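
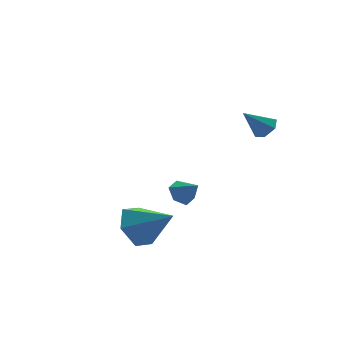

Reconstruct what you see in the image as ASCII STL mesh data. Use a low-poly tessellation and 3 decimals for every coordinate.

solid 
facet normal -0.510 0.676 -0.532
outer loop
vertex -2.131 -1.139 -3.919
vertex -3.034 -1.549 -3.574
vertex -2.569 -0.775 -3.037
endloop
endfacet
facet normal 0.902 0.272 0.336
outer loop
vertex -2.131 -1.139 -3.919
vertex -2.569 -0.775 -3.037
vertex -2.126 -2.751 -2.626
endloop
endfacet
facet normal -0.510 0.676 -0.532
outer loop
vertex -2.569 -0.775 -3.037
vertex -3.034 -1.549 -3.574
vertex -3.472 -1.185 -2.692
endloop
endfacet
facet normal 0.245 0.250 0.937
outer loop
vertex -2.569 -0.775 -3.037
vertex -3.472 -1.185 -2.692
vertex -2.126 -2.751 -2.626
endloop
endfacet
facet normal -0.510 0.676 -0.532
outer loop
vertex -3.472 -1.185 -2.692
vertex -3.034 -1.549 -3.574
vertex -3.937 -1.958 -3.229
endloop
endfacet
facet normal -0.425 -0.330 0.843
outer loop
vertex -3.472 -1.185 -2.692
vertex -3.937 -1.958 -3.229
vertex -2.126 -2.751 -2.626
endloop
endfacet
facet normal -0.510 0.676 -0.532
outer loop
vertex -3.937 -1.958 -3.229
vertex -3.034 -1.549 -3.574
vertex -3.499 -2.322 -4.111
endloop
endfacet
facet normal -0.438 -0.887 0.149
outer loop
vertex -3.937 -1.958 -3.229
vertex -3.499 -2.322 -4.111
vertex -2.126 -2.751 -2.626
endloop
endfacet
facet normal -0.510 0.676 -0.532
outer loop
vertex -3.499 -2.322 -4.111
vertex -3.034 -1.549 -3.574
vertex -2.596 -1.913 -4.456
endloop
endfacet
facet normal 0.219 -0.865 -0.452
outer loop
vertex -3.499 -2.322 -4.111
vertex -2.596 -1.913 -4.456
vertex -2.126 -2.751 -2.626
endloop
endfacet
facet normal -0.510 0.676 -0.532
outer loop
vertex -2.596 -1.913 -4.456
vertex -3.034 -1.549 -3.574
vertex -2.131 -1.139 -3.919
endloop
endfacet
facet normal 0.889 -0.285 -0.359
outer loop
vertex -2.596 -1.913 -4.456
vertex -2.131 -1.139 -3.919
vertex -2.126 -2.751 -2.626
endloop
endfacet
facet normal 0.687 -0.165 -0.708
outer loop
vertex 2.458 -1.847 1.082
vertex 2.13 -2.288 0.867
vertex 2.054 -1.739 0.665
endloop
endfacet
facet normal -0.021 0.963 0.269
outer loop
vertex 2.458 -1.847 1.082
vertex 2.054 -1.739 0.665
vertex 1.23 -2.072 1.793
endloop
endfacet
facet normal 0.688 -0.165 -0.707
outer loop
vertex 2.054 -1.739 0.665
vertex 2.13 -2.288 0.867
vertex 1.727 -2.18 0.45
endloop
endfacet
facet normal -0.687 0.659 -0.307
outer loop
vertex 2.054 -1.739 0.665
vertex 1.727 -2.18 0.45
vertex 1.23 -2.072 1.793
endloop
endfacet
facet normal 0.687 -0.166 -0.707
outer loop
vertex 1.727 -2.18 0.45
vertex 2.13 -2.288 0.867
vertex 1.802 -2.729 0.652
endloop
endfacet
facet normal -0.916 -0.243 -0.319
outer loop
vertex 1.727 -2.18 0.45
vertex 1.802 -2.729 0.652
vertex 1.23 -2.072 1.793
endloop
endfacet
facet normal 0.686 -0.165 -0.708
outer loop
vertex 1.802 -2.729 0.652
vertex 2.13 -2.288 0.867
vertex 2.206 -2.838 1.069
endloop
endfacet
facet normal -0.480 -0.843 0.245
outer loop
vertex 1.802 -2.729 0.652
vertex 2.206 -2.838 1.069
vertex 1.23 -2.072 1.793
endloop
endfacet
facet normal 0.688 -0.165 -0.707
outer loop
vertex 2.206 -2.838 1.069
vertex 2.13 -2.288 0.867
vertex 2.533 -2.396 1.284
endloop
endfacet
facet normal 0.187 -0.538 0.822
outer loop
vertex 2.206 -2.838 1.069
vertex 2.533 -2.396 1.284
vertex 1.23 -2.072 1.793
endloop
endfacet
facet normal 0.687 -0.166 -0.707
outer loop
vertex 2.533 -2.396 1.284
vertex 2.13 -2.288 0.867
vertex 2.458 -1.847 1.082
endloop
endfacet
facet normal 0.416 0.364 0.834
outer loop
vertex 2.533 -2.396 1.284
vertex 2.458 -1.847 1.082
vertex 1.23 -2.072 1.793
endloop
endfacet
facet normal -0.323 0.695 -0.643
outer loop
vertex 1.215 2.129 -4.126
vertex 0.655 1.775 -4.227
vertex 0.677 2.235 -3.741
endloop
endfacet
facet normal 0.594 0.290 0.750
outer loop
vertex 1.215 2.129 -4.126
vertex 0.677 2.235 -3.741
vertex 1.005 1.025 -3.533
endloop
endfacet
facet normal -0.322 0.695 -0.643
outer loop
vertex 0.677 2.235 -3.741
vertex 0.655 1.775 -4.227
vertex 0.117 1.881 -3.843
endloop
endfacet
facet normal -0.240 0.101 0.966
outer loop
vertex 0.677 2.235 -3.741
vertex 0.117 1.881 -3.843
vertex 1.005 1.025 -3.533
endloop
endfacet
facet normal -0.323 0.694 -0.644
outer loop
vertex 0.117 1.881 -3.843
vertex 0.655 1.775 -4.227
vertex 0.096 1.42 -4.329
endloop
endfacet
facet normal -0.680 -0.517 0.520
outer loop
vertex 0.117 1.881 -3.843
vertex 0.096 1.42 -4.329
vertex 1.005 1.025 -3.533
endloop
endfacet
facet normal -0.323 0.694 -0.643
outer loop
vertex 0.096 1.42 -4.329
vertex 0.655 1.775 -4.227
vertex 0.634 1.314 -4.714
endloop
endfacet
facet normal -0.288 -0.947 -0.141
outer loop
vertex 0.096 1.42 -4.329
vertex 0.634 1.314 -4.714
vertex 1.005 1.025 -3.533
endloop
endfacet
facet normal -0.323 0.694 -0.643
outer loop
vertex 0.634 1.314 -4.714
vertex 0.655 1.775 -4.227
vertex 1.194 1.669 -4.612
endloop
endfacet
facet normal 0.546 -0.758 -0.357
outer loop
vertex 0.634 1.314 -4.714
vertex 1.194 1.669 -4.612
vertex 1.005 1.025 -3.533
endloop
endfacet
facet normal -0.323 0.694 -0.643
outer loop
vertex 1.194 1.669 -4.612
vertex 0.655 1.775 -4.227
vertex 1.215 2.129 -4.126
endloop
endfacet
facet normal 0.986 -0.140 0.089
outer loop
vertex 1.194 1.669 -4.612
vertex 1.215 2.129 -4.126
vertex 1.005 1.025 -3.533
endloop
endfacet

endsolid


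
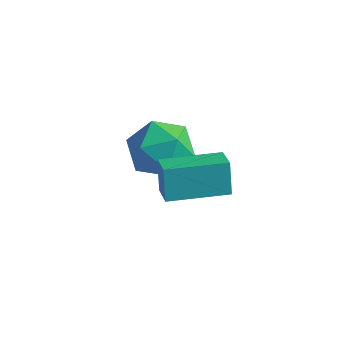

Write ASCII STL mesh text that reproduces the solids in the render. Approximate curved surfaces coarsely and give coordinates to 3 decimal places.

solid 
facet normal -0.606 -0.796 0.021
outer loop
vertex -0.621 0.181 0.764
vertex -1.351 0.728 0.436
vertex -0.304 -0.091 -0.393
endloop
endfacet
facet normal 0.753 -0.564 0.339
outer loop
vertex 0.931 1.532 -0.436
vertex -0.621 0.181 0.764
vertex -0.304 -0.091 -0.393
endloop
endfacet
facet normal -0.606 -0.795 0.021
outer loop
vertex -0.304 -0.091 -0.393
vertex -1.351 0.728 0.436
vertex -1.035 0.457 -0.721
endloop
endfacet
facet normal 0.257 -0.220 -0.941
outer loop
vertex -1.035 0.457 -0.721
vertex 0.931 1.532 -0.436
vertex -0.304 -0.091 -0.393
endloop
endfacet
facet normal -0.257 0.221 0.941
outer loop
vertex -0.621 0.181 0.764
vertex -0.116 2.351 0.393
vertex -1.351 0.728 0.436
endloop
endfacet
facet normal 0.753 -0.565 0.338
outer loop
vertex 0.615 1.803 0.721
vertex -0.621 0.181 0.764
vertex 0.931 1.532 -0.436
endloop
endfacet
facet normal -0.257 0.221 0.941
outer loop
vertex 0.615 1.803 0.721
vertex -0.116 2.351 0.393
vertex -0.621 0.181 0.764
endloop
endfacet
facet normal -0.753 0.564 -0.338
outer loop
vertex -1.351 0.728 0.436
vertex -0.116 2.351 0.393
vertex -1.035 0.457 -0.721
endloop
endfacet
facet normal 0.257 -0.221 -0.941
outer loop
vertex 0.201 2.079 -0.764
vertex 0.931 1.532 -0.436
vertex -1.035 0.457 -0.721
endloop
endfacet
facet normal -0.753 0.565 -0.339
outer loop
vertex -1.035 0.457 -0.721
vertex -0.116 2.351 0.393
vertex 0.201 2.079 -0.764
endloop
endfacet
facet normal 0.606 0.796 -0.021
outer loop
vertex 0.201 2.079 -0.764
vertex 0.615 1.803 0.721
vertex 0.931 1.532 -0.436
endloop
endfacet
facet normal 0.606 0.795 -0.021
outer loop
vertex -0.116 2.351 0.393
vertex 0.615 1.803 0.721
vertex 0.201 2.079 -0.764
endloop
endfacet
facet normal 0.146 0.407 0.901
outer loop
vertex -3.094 4.072 -1.339
vertex -3.762 3.177 -0.826
vertex -2.547 3.037 -0.96
endloop
endfacet
facet normal 0.698 0.541 0.470
outer loop
vertex -3.094 4.072 -1.339
vertex -2.547 3.037 -0.96
vertex -2.222 3.548 -2.031
endloop
endfacet
facet normal 0.451 0.887 -0.103
outer loop
vertex -3.094 4.072 -1.339
vertex -2.222 3.548 -2.031
vertex -3.236 4.002 -2.559
endloop
endfacet
facet normal -0.253 0.967 -0.026
outer loop
vertex -3.094 4.072 -1.339
vertex -3.236 4.002 -2.559
vertex -4.188 3.773 -1.815
endloop
endfacet
facet normal -0.442 0.671 0.595
outer loop
vertex -3.094 4.072 -1.339
vertex -4.188 3.773 -1.815
vertex -3.762 3.177 -0.826
endloop
endfacet
facet normal 0.964 -0.085 0.252
outer loop
vertex -2.222 3.548 -2.031
vertex -2.547 3.037 -0.96
vertex -2.352 2.327 -1.945
endloop
endfacet
facet normal 0.070 -0.301 0.951
outer loop
vertex -2.547 3.037 -0.96
vertex -3.762 3.177 -0.826
vertex -3.304 2.098 -1.201
endloop
endfacet
facet normal -0.881 0.126 0.455
outer loop
vertex -3.762 3.177 -0.826
vertex -4.188 3.773 -1.815
vertex -4.318 2.552 -1.729
endloop
endfacet
facet normal -0.575 0.605 -0.550
outer loop
vertex -4.188 3.773 -1.815
vertex -3.236 4.002 -2.559
vertex -3.993 3.063 -2.8
endloop
endfacet
facet normal 0.564 0.474 -0.676
outer loop
vertex -3.236 4.002 -2.559
vertex -2.222 3.548 -2.031
vertex -2.778 2.923 -2.934
endloop
endfacet
facet normal 0.253 -0.967 0.026
outer loop
vertex -3.446 2.028 -2.421
vertex -2.352 2.327 -1.945
vertex -3.304 2.098 -1.201
endloop
endfacet
facet normal -0.451 -0.887 0.103
outer loop
vertex -3.446 2.028 -2.421
vertex -3.304 2.098 -1.201
vertex -4.318 2.552 -1.729
endloop
endfacet
facet normal -0.698 -0.541 -0.470
outer loop
vertex -3.446 2.028 -2.421
vertex -4.318 2.552 -1.729
vertex -3.993 3.063 -2.8
endloop
endfacet
facet normal -0.146 -0.407 -0.901
outer loop
vertex -3.446 2.028 -2.421
vertex -3.993 3.063 -2.8
vertex -2.778 2.923 -2.934
endloop
endfacet
facet normal 0.442 -0.671 -0.595
outer loop
vertex -3.446 2.028 -2.421
vertex -2.778 2.923 -2.934
vertex -2.352 2.327 -1.945
endloop
endfacet
facet normal 0.575 -0.605 0.550
outer loop
vertex -3.304 2.098 -1.201
vertex -2.352 2.327 -1.945
vertex -2.547 3.037 -0.96
endloop
endfacet
facet normal -0.564 -0.474 0.676
outer loop
vertex -4.318 2.552 -1.729
vertex -3.304 2.098 -1.201
vertex -3.762 3.177 -0.826
endloop
endfacet
facet normal -0.964 0.085 -0.252
outer loop
vertex -3.993 3.063 -2.8
vertex -4.318 2.552 -1.729
vertex -4.188 3.773 -1.815
endloop
endfacet
facet normal -0.070 0.301 -0.951
outer loop
vertex -2.778 2.923 -2.934
vertex -3.993 3.063 -2.8
vertex -3.236 4.002 -2.559
endloop
endfacet
facet normal 0.881 -0.126 -0.455
outer loop
vertex -2.352 2.327 -1.945
vertex -2.778 2.923 -2.934
vertex -2.222 3.548 -2.031
endloop
endfacet

endsolid


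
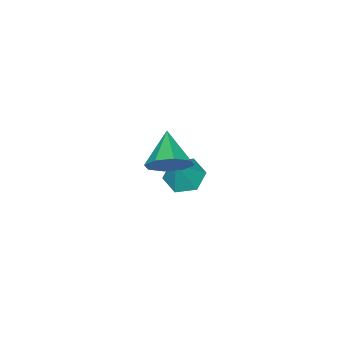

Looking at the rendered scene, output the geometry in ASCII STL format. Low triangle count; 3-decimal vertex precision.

solid 
facet normal 0.572 0.635 -0.520
outer loop
vertex 0.437 3.452 -0.376
vertex -0.068 3.836 -0.463
vertex 0.391 3.785 -0.02
endloop
endfacet
facet normal 0.443 -0.625 0.642
outer loop
vertex 0.437 3.452 -0.376
vertex 0.391 3.785 -0.02
vertex -0.692 3.144 0.103
endloop
endfacet
facet normal 0.572 0.634 -0.520
outer loop
vertex 0.391 3.785 -0.02
vertex -0.068 3.836 -0.463
vertex 0.076 4.148 0.076
endloop
endfacet
facet normal 0.175 -0.107 0.979
outer loop
vertex 0.391 3.785 -0.02
vertex 0.076 4.148 0.076
vertex -0.692 3.144 0.103
endloop
endfacet
facet normal 0.573 0.634 -0.520
outer loop
vertex 0.076 4.148 0.076
vertex -0.068 3.836 -0.463
vertex -0.323 4.328 -0.144
endloop
endfacet
facet normal -0.355 0.296 0.887
outer loop
vertex 0.076 4.148 0.076
vertex -0.323 4.328 -0.144
vertex -0.692 3.144 0.103
endloop
endfacet
facet normal 0.572 0.634 -0.521
outer loop
vertex -0.323 4.328 -0.144
vertex -0.068 3.836 -0.463
vertex -0.573 4.219 -0.551
endloop
endfacet
facet normal -0.837 0.349 0.421
outer loop
vertex -0.323 4.328 -0.144
vertex -0.573 4.219 -0.551
vertex -0.692 3.144 0.103
endloop
endfacet
facet normal 0.572 0.635 -0.520
outer loop
vertex -0.573 4.219 -0.551
vertex -0.068 3.836 -0.463
vertex -0.527 3.886 -0.907
endloop
endfacet
facet normal -0.989 0.020 -0.147
outer loop
vertex -0.573 4.219 -0.551
vertex -0.527 3.886 -0.907
vertex -0.692 3.144 0.103
endloop
endfacet
facet normal 0.572 0.634 -0.520
outer loop
vertex -0.527 3.886 -0.907
vertex -0.068 3.836 -0.463
vertex -0.212 3.523 -1.003
endloop
endfacet
facet normal -0.720 -0.497 -0.483
outer loop
vertex -0.527 3.886 -0.907
vertex -0.212 3.523 -1.003
vertex -0.692 3.144 0.103
endloop
endfacet
facet normal 0.573 0.634 -0.520
outer loop
vertex -0.212 3.523 -1.003
vertex -0.068 3.836 -0.463
vertex 0.187 3.343 -0.783
endloop
endfacet
facet normal -0.190 -0.900 -0.391
outer loop
vertex -0.212 3.523 -1.003
vertex 0.187 3.343 -0.783
vertex -0.692 3.144 0.103
endloop
endfacet
facet normal 0.572 0.634 -0.521
outer loop
vertex 0.187 3.343 -0.783
vertex -0.068 3.836 -0.463
vertex 0.437 3.452 -0.376
endloop
endfacet
facet normal 0.292 -0.953 0.076
outer loop
vertex 0.187 3.343 -0.783
vertex 0.437 3.452 -0.376
vertex -0.692 3.144 0.103
endloop
endfacet
facet normal -0.495 -0.177 -0.851
outer loop
vertex -2.386 1.307 -4.109
vertex -2.789 1.756 -3.968
vertex -2.278 1.889 -4.293
endloop
endfacet
facet normal 0.980 -0.194 -0.039
outer loop
vertex -2.386 1.307 -4.109
vertex -2.278 1.889 -4.293
vertex -2.211 1.964 -2.972
endloop
endfacet
facet normal -0.495 -0.177 -0.851
outer loop
vertex -2.278 1.889 -4.293
vertex -2.789 1.756 -3.968
vertex -2.681 2.339 -4.152
endloop
endfacet
facet normal 0.731 0.678 -0.076
outer loop
vertex -2.278 1.889 -4.293
vertex -2.681 2.339 -4.152
vertex -2.211 1.964 -2.972
endloop
endfacet
facet normal -0.495 -0.177 -0.851
outer loop
vertex -2.681 2.339 -4.152
vertex -2.789 1.756 -3.968
vertex -3.192 2.206 -3.827
endloop
endfacet
facet normal -0.044 0.947 0.318
outer loop
vertex -2.681 2.339 -4.152
vertex -3.192 2.206 -3.827
vertex -2.211 1.964 -2.972
endloop
endfacet
facet normal -0.495 -0.176 -0.851
outer loop
vertex -3.192 2.206 -3.827
vertex -2.789 1.756 -3.968
vertex -3.301 1.624 -3.643
endloop
endfacet
facet normal -0.568 0.343 0.748
outer loop
vertex -3.192 2.206 -3.827
vertex -3.301 1.624 -3.643
vertex -2.211 1.964 -2.972
endloop
endfacet
facet normal -0.495 -0.176 -0.851
outer loop
vertex -3.301 1.624 -3.643
vertex -2.789 1.756 -3.968
vertex -2.898 1.174 -3.784
endloop
endfacet
facet normal -0.318 -0.531 0.786
outer loop
vertex -3.301 1.624 -3.643
vertex -2.898 1.174 -3.784
vertex -2.211 1.964 -2.972
endloop
endfacet
facet normal -0.494 -0.176 -0.851
outer loop
vertex -2.898 1.174 -3.784
vertex -2.789 1.756 -3.968
vertex -2.386 1.307 -4.109
endloop
endfacet
facet normal 0.456 -0.799 0.392
outer loop
vertex -2.898 1.174 -3.784
vertex -2.386 1.307 -4.109
vertex -2.211 1.964 -2.972
endloop
endfacet

endsolid


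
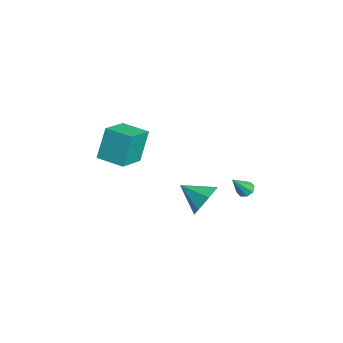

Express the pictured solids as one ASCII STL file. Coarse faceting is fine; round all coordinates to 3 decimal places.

solid 
facet normal -0.716 0.602 -0.352
outer loop
vertex -5.275 -0.943 3.722
vertex -4.212 0.262 3.62
vertex -4.815 -1.51 1.818
endloop
endfacet
facet normal -0.660 -0.748 0.063
outer loop
vertex -3.468 -2.642 2.48
vertex -5.275 -0.943 3.722
vertex -4.815 -1.51 1.818
endloop
endfacet
facet normal -0.717 0.602 -0.352
outer loop
vertex -4.815 -1.51 1.818
vertex -4.212 0.262 3.62
vertex -3.752 -0.305 1.715
endloop
endfacet
facet normal 0.225 -0.278 -0.934
outer loop
vertex -3.752 -0.305 1.715
vertex -3.468 -2.642 2.48
vertex -4.815 -1.51 1.818
endloop
endfacet
facet normal -0.225 0.278 0.934
outer loop
vertex -5.275 -0.943 3.722
vertex -2.865 -0.87 4.282
vertex -4.212 0.262 3.62
endloop
endfacet
facet normal -0.660 -0.748 0.063
outer loop
vertex -3.928 -2.075 4.385
vertex -5.275 -0.943 3.722
vertex -3.468 -2.642 2.48
endloop
endfacet
facet normal -0.225 0.279 0.934
outer loop
vertex -3.928 -2.075 4.385
vertex -2.865 -0.87 4.282
vertex -5.275 -0.943 3.722
endloop
endfacet
facet normal 0.660 0.748 -0.063
outer loop
vertex -4.212 0.262 3.62
vertex -2.865 -0.87 4.282
vertex -3.752 -0.305 1.715
endloop
endfacet
facet normal 0.226 -0.278 -0.934
outer loop
vertex -2.405 -1.437 2.378
vertex -3.468 -2.642 2.48
vertex -3.752 -0.305 1.715
endloop
endfacet
facet normal 0.660 0.748 -0.063
outer loop
vertex -3.752 -0.305 1.715
vertex -2.865 -0.87 4.282
vertex -2.405 -1.437 2.378
endloop
endfacet
facet normal 0.716 -0.602 0.352
outer loop
vertex -2.405 -1.437 2.378
vertex -3.928 -2.075 4.385
vertex -3.468 -2.642 2.48
endloop
endfacet
facet normal 0.717 -0.602 0.352
outer loop
vertex -2.865 -0.87 4.282
vertex -3.928 -2.075 4.385
vertex -2.405 -1.437 2.378
endloop
endfacet
facet normal 0.503 0.735 -0.455
outer loop
vertex 3.163 1.917 3.61
vertex 2.43 1.954 2.859
vertex 2.469 2.487 3.763
endloop
endfacet
facet normal 0.093 -0.151 0.984
outer loop
vertex 3.163 1.917 3.61
vertex 2.469 2.487 3.763
vertex 1.63 0.786 3.581
endloop
endfacet
facet normal 0.503 0.735 -0.455
outer loop
vertex 2.469 2.487 3.763
vertex 2.43 1.954 2.859
vertex 1.745 2.656 3.235
endloop
endfacet
facet normal -0.551 0.184 0.814
outer loop
vertex 2.469 2.487 3.763
vertex 1.745 2.656 3.235
vertex 1.63 0.786 3.581
endloop
endfacet
facet normal 0.504 0.735 -0.454
outer loop
vertex 1.745 2.656 3.235
vertex 2.43 1.954 2.859
vertex 1.538 2.297 2.424
endloop
endfacet
facet normal -0.974 0.098 0.205
outer loop
vertex 1.745 2.656 3.235
vertex 1.538 2.297 2.424
vertex 1.63 0.786 3.581
endloop
endfacet
facet normal 0.504 0.735 -0.454
outer loop
vertex 1.538 2.297 2.424
vertex 2.43 1.954 2.859
vertex 2.002 1.68 1.94
endloop
endfacet
facet normal -0.857 -0.345 -0.382
outer loop
vertex 1.538 2.297 2.424
vertex 2.002 1.68 1.94
vertex 1.63 0.786 3.581
endloop
endfacet
facet normal 0.503 0.736 -0.454
outer loop
vertex 2.002 1.68 1.94
vertex 2.43 1.954 2.859
vertex 2.789 1.27 2.148
endloop
endfacet
facet normal -0.289 -0.812 -0.508
outer loop
vertex 2.002 1.68 1.94
vertex 2.789 1.27 2.148
vertex 1.63 0.786 3.581
endloop
endfacet
facet normal 0.503 0.736 -0.453
outer loop
vertex 2.789 1.27 2.148
vertex 2.43 1.954 2.859
vertex 3.305 1.375 2.891
endloop
endfacet
facet normal 0.303 -0.950 -0.076
outer loop
vertex 2.789 1.27 2.148
vertex 3.305 1.375 2.891
vertex 1.63 0.786 3.581
endloop
endfacet
facet normal 0.503 0.735 -0.455
outer loop
vertex 3.305 1.375 2.891
vertex 2.43 1.954 2.859
vertex 3.163 1.917 3.61
endloop
endfacet
facet normal 0.473 -0.656 0.588
outer loop
vertex 3.305 1.375 2.891
vertex 3.163 1.917 3.61
vertex 1.63 0.786 3.581
endloop
endfacet
facet normal -0.283 0.543 -0.790
outer loop
vertex 0.861 4.061 1.661
vertex 0.6 4.382 1.975
vertex 1.085 4.364 1.789
endloop
endfacet
facet normal 0.826 -0.504 -0.253
outer loop
vertex 0.861 4.061 1.661
vertex 1.085 4.364 1.789
vertex 1.02 3.578 3.145
endloop
endfacet
facet normal -0.283 0.543 -0.791
outer loop
vertex 1.085 4.364 1.789
vertex 0.6 4.382 1.975
vertex 1.025 4.678 2.026
endloop
endfacet
facet normal 0.988 0.106 0.109
outer loop
vertex 1.085 4.364 1.789
vertex 1.025 4.678 2.026
vertex 1.02 3.578 3.145
endloop
endfacet
facet normal -0.284 0.544 -0.789
outer loop
vertex 1.025 4.678 2.026
vertex 0.6 4.382 1.975
vertex 0.716 4.818 2.234
endloop
endfacet
facet normal 0.622 0.557 0.550
outer loop
vertex 1.025 4.678 2.026
vertex 0.716 4.818 2.234
vertex 1.02 3.578 3.145
endloop
endfacet
facet normal -0.283 0.544 -0.790
outer loop
vertex 0.716 4.818 2.234
vertex 0.6 4.382 1.975
vertex 0.339 4.703 2.29
endloop
endfacet
facet normal -0.057 0.582 0.811
outer loop
vertex 0.716 4.818 2.234
vertex 0.339 4.703 2.29
vertex 1.02 3.578 3.145
endloop
endfacet
facet normal -0.284 0.544 -0.790
outer loop
vertex 0.339 4.703 2.29
vertex 0.6 4.382 1.975
vertex 0.115 4.4 2.162
endloop
endfacet
facet normal -0.651 0.169 0.740
outer loop
vertex 0.339 4.703 2.29
vertex 0.115 4.4 2.162
vertex 1.02 3.578 3.145
endloop
endfacet
facet normal -0.285 0.542 -0.791
outer loop
vertex 0.115 4.4 2.162
vertex 0.6 4.382 1.975
vertex 0.175 4.086 1.925
endloop
endfacet
facet normal -0.813 -0.442 0.379
outer loop
vertex 0.115 4.4 2.162
vertex 0.175 4.086 1.925
vertex 1.02 3.578 3.145
endloop
endfacet
facet normal -0.285 0.543 -0.790
outer loop
vertex 0.175 4.086 1.925
vertex 0.6 4.382 1.975
vertex 0.484 3.946 1.717
endloop
endfacet
facet normal -0.446 -0.893 -0.062
outer loop
vertex 0.175 4.086 1.925
vertex 0.484 3.946 1.717
vertex 1.02 3.578 3.145
endloop
endfacet
facet normal -0.283 0.543 -0.791
outer loop
vertex 0.484 3.946 1.717
vertex 0.6 4.382 1.975
vertex 0.861 4.061 1.661
endloop
endfacet
facet normal 0.232 -0.917 -0.323
outer loop
vertex 0.484 3.946 1.717
vertex 0.861 4.061 1.661
vertex 1.02 3.578 3.145
endloop
endfacet

endsolid


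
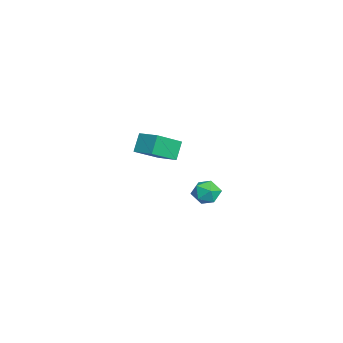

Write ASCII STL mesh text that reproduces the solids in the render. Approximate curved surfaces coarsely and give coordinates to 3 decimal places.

solid 
facet normal -0.691 -0.690 -0.215
outer loop
vertex -3.977 -4.636 3.479
vertex -5.118 -3.147 2.368
vertex -3.254 -4.983 2.271
endloop
endfacet
facet normal 0.523 -0.683 0.509
outer loop
vertex -2.162 -3.893 2.612
vertex -3.977 -4.636 3.479
vertex -3.254 -4.983 2.271
endloop
endfacet
facet normal -0.691 -0.690 -0.215
outer loop
vertex -3.254 -4.983 2.271
vertex -5.118 -3.147 2.368
vertex -4.395 -3.495 1.16
endloop
endfacet
facet normal 0.499 -0.239 -0.833
outer loop
vertex -4.395 -3.495 1.16
vertex -2.162 -3.893 2.612
vertex -3.254 -4.983 2.271
endloop
endfacet
facet normal -0.499 0.239 0.833
outer loop
vertex -3.977 -4.636 3.479
vertex -4.026 -2.057 2.709
vertex -5.118 -3.147 2.368
endloop
endfacet
facet normal 0.523 -0.683 0.510
outer loop
vertex -2.885 -3.545 3.82
vertex -3.977 -4.636 3.479
vertex -2.162 -3.893 2.612
endloop
endfacet
facet normal -0.499 0.239 0.833
outer loop
vertex -2.885 -3.545 3.82
vertex -4.026 -2.057 2.709
vertex -3.977 -4.636 3.479
endloop
endfacet
facet normal -0.523 0.683 -0.510
outer loop
vertex -5.118 -3.147 2.368
vertex -4.026 -2.057 2.709
vertex -4.395 -3.495 1.16
endloop
endfacet
facet normal 0.499 -0.239 -0.833
outer loop
vertex -3.303 -2.404 1.501
vertex -2.162 -3.893 2.612
vertex -4.395 -3.495 1.16
endloop
endfacet
facet normal -0.523 0.683 -0.509
outer loop
vertex -4.395 -3.495 1.16
vertex -4.026 -2.057 2.709
vertex -3.303 -2.404 1.501
endloop
endfacet
facet normal 0.691 0.690 0.215
outer loop
vertex -3.303 -2.404 1.501
vertex -2.885 -3.545 3.82
vertex -2.162 -3.893 2.612
endloop
endfacet
facet normal 0.691 0.690 0.215
outer loop
vertex -4.026 -2.057 2.709
vertex -2.885 -3.545 3.82
vertex -3.303 -2.404 1.501
endloop
endfacet
facet normal 0.319 0.646 0.693
outer loop
vertex 4.076 0.029 2.733
vertex 3.825 -0.578 3.415
vertex 4.696 -0.614 3.047
endloop
endfacet
facet normal 0.695 0.714 0.089
outer loop
vertex 4.076 0.029 2.733
vertex 4.696 -0.614 3.047
vertex 4.629 -0.433 2.12
endloop
endfacet
facet normal 0.238 0.867 -0.439
outer loop
vertex 4.076 0.029 2.733
vertex 4.629 -0.433 2.12
vertex 3.717 -0.286 1.916
endloop
endfacet
facet normal -0.419 0.894 -0.161
outer loop
vertex 4.076 0.029 2.733
vertex 3.717 -0.286 1.916
vertex 3.22 -0.375 2.717
endloop
endfacet
facet normal -0.368 0.758 0.539
outer loop
vertex 4.076 0.029 2.733
vertex 3.22 -0.375 2.717
vertex 3.825 -0.578 3.415
endloop
endfacet
facet normal 0.995 0.083 -0.056
outer loop
vertex 4.629 -0.433 2.12
vertex 4.696 -0.614 3.047
vertex 4.72 -1.325 2.423
endloop
endfacet
facet normal 0.388 -0.026 0.921
outer loop
vertex 4.696 -0.614 3.047
vertex 3.825 -0.578 3.415
vertex 4.223 -1.414 3.224
endloop
endfacet
facet normal -0.724 0.155 0.672
outer loop
vertex 3.825 -0.578 3.415
vertex 3.22 -0.375 2.717
vertex 3.311 -1.267 3.02
endloop
endfacet
facet normal -0.806 0.375 -0.458
outer loop
vertex 3.22 -0.375 2.717
vertex 3.717 -0.286 1.916
vertex 3.244 -1.086 2.093
endloop
endfacet
facet normal 0.256 0.330 -0.909
outer loop
vertex 3.717 -0.286 1.916
vertex 4.629 -0.433 2.12
vertex 4.115 -1.122 1.725
endloop
endfacet
facet normal 0.419 -0.894 0.161
outer loop
vertex 3.864 -1.729 2.407
vertex 4.72 -1.325 2.423
vertex 4.223 -1.414 3.224
endloop
endfacet
facet normal -0.238 -0.867 0.439
outer loop
vertex 3.864 -1.729 2.407
vertex 4.223 -1.414 3.224
vertex 3.311 -1.267 3.02
endloop
endfacet
facet normal -0.695 -0.714 -0.089
outer loop
vertex 3.864 -1.729 2.407
vertex 3.311 -1.267 3.02
vertex 3.244 -1.086 2.093
endloop
endfacet
facet normal -0.319 -0.646 -0.693
outer loop
vertex 3.864 -1.729 2.407
vertex 3.244 -1.086 2.093
vertex 4.115 -1.122 1.725
endloop
endfacet
facet normal 0.368 -0.758 -0.539
outer loop
vertex 3.864 -1.729 2.407
vertex 4.115 -1.122 1.725
vertex 4.72 -1.325 2.423
endloop
endfacet
facet normal 0.806 -0.375 0.458
outer loop
vertex 4.223 -1.414 3.224
vertex 4.72 -1.325 2.423
vertex 4.696 -0.614 3.047
endloop
endfacet
facet normal -0.256 -0.330 0.909
outer loop
vertex 3.311 -1.267 3.02
vertex 4.223 -1.414 3.224
vertex 3.825 -0.578 3.415
endloop
endfacet
facet normal -0.995 -0.083 0.056
outer loop
vertex 3.244 -1.086 2.093
vertex 3.311 -1.267 3.02
vertex 3.22 -0.375 2.717
endloop
endfacet
facet normal -0.388 0.026 -0.921
outer loop
vertex 4.115 -1.122 1.725
vertex 3.244 -1.086 2.093
vertex 3.717 -0.286 1.916
endloop
endfacet
facet normal 0.724 -0.155 -0.672
outer loop
vertex 4.72 -1.325 2.423
vertex 4.115 -1.122 1.725
vertex 4.629 -0.433 2.12
endloop
endfacet

endsolid


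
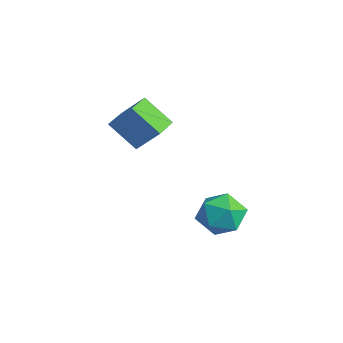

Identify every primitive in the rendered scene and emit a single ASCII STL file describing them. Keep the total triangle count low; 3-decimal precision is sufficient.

solid 
facet normal -0.952 0.290 -0.095
outer loop
vertex -1.526 1.013 -1.133
vertex -1.687 0.818 -0.112
vertex -1.366 1.77 -0.421
endloop
endfacet
facet normal -0.534 0.637 -0.557
outer loop
vertex -1.526 1.013 -1.133
vertex -1.366 1.77 -0.421
vertex -0.689 1.643 -1.215
endloop
endfacet
facet normal -0.208 0.151 -0.966
outer loop
vertex -1.526 1.013 -1.133
vertex -0.689 1.643 -1.215
vertex -0.591 0.612 -1.397
endloop
endfacet
facet normal -0.426 -0.496 -0.757
outer loop
vertex -1.526 1.013 -1.133
vertex -0.591 0.612 -1.397
vertex -1.208 0.102 -0.715
endloop
endfacet
facet normal -0.886 -0.409 -0.218
outer loop
vertex -1.526 1.013 -1.133
vertex -1.208 0.102 -0.715
vertex -1.687 0.818 -0.112
endloop
endfacet
facet normal -0.033 0.982 -0.185
outer loop
vertex -0.689 1.643 -1.215
vertex -1.366 1.77 -0.421
vertex -0.332 1.838 -0.245
endloop
endfacet
facet normal -0.711 0.422 0.563
outer loop
vertex -1.366 1.77 -0.421
vertex -1.687 0.818 -0.112
vertex -0.949 1.328 0.437
endloop
endfacet
facet normal -0.603 -0.710 0.364
outer loop
vertex -1.687 0.818 -0.112
vertex -1.208 0.102 -0.715
vertex -0.851 0.297 0.255
endloop
endfacet
facet normal 0.142 -0.850 -0.507
outer loop
vertex -1.208 0.102 -0.715
vertex -0.591 0.612 -1.397
vertex -0.174 0.17 -0.539
endloop
endfacet
facet normal 0.494 0.196 -0.847
outer loop
vertex -0.591 0.612 -1.397
vertex -0.689 1.643 -1.215
vertex 0.147 1.122 -0.848
endloop
endfacet
facet normal 0.426 0.496 0.757
outer loop
vertex -0.014 0.927 0.173
vertex -0.332 1.838 -0.245
vertex -0.949 1.328 0.437
endloop
endfacet
facet normal 0.208 -0.151 0.966
outer loop
vertex -0.014 0.927 0.173
vertex -0.949 1.328 0.437
vertex -0.851 0.297 0.255
endloop
endfacet
facet normal 0.534 -0.637 0.557
outer loop
vertex -0.014 0.927 0.173
vertex -0.851 0.297 0.255
vertex -0.174 0.17 -0.539
endloop
endfacet
facet normal 0.952 -0.290 0.095
outer loop
vertex -0.014 0.927 0.173
vertex -0.174 0.17 -0.539
vertex 0.147 1.122 -0.848
endloop
endfacet
facet normal 0.886 0.409 0.218
outer loop
vertex -0.014 0.927 0.173
vertex 0.147 1.122 -0.848
vertex -0.332 1.838 -0.245
endloop
endfacet
facet normal -0.142 0.850 0.507
outer loop
vertex -0.949 1.328 0.437
vertex -0.332 1.838 -0.245
vertex -1.366 1.77 -0.421
endloop
endfacet
facet normal -0.494 -0.196 0.847
outer loop
vertex -0.851 0.297 0.255
vertex -0.949 1.328 0.437
vertex -1.687 0.818 -0.112
endloop
endfacet
facet normal 0.033 -0.982 0.185
outer loop
vertex -0.174 0.17 -0.539
vertex -0.851 0.297 0.255
vertex -1.208 0.102 -0.715
endloop
endfacet
facet normal 0.711 -0.422 -0.563
outer loop
vertex 0.147 1.122 -0.848
vertex -0.174 0.17 -0.539
vertex -0.591 0.612 -1.397
endloop
endfacet
facet normal 0.603 0.710 -0.364
outer loop
vertex -0.332 1.838 -0.245
vertex 0.147 1.122 -0.848
vertex -0.689 1.643 -1.215
endloop
endfacet
facet normal -0.660 0.749 -0.060
outer loop
vertex -4.305 -1.365 3.701
vertex -3.656 -0.714 4.69
vertex -3.416 -0.665 2.657
endloop
endfacet
facet normal -0.481 -0.482 -0.733
outer loop
vertex -2.604 -1.586 2.73
vertex -4.305 -1.365 3.701
vertex -3.416 -0.665 2.657
endloop
endfacet
facet normal -0.660 0.749 -0.060
outer loop
vertex -3.416 -0.665 2.657
vertex -3.656 -0.714 4.69
vertex -2.767 -0.014 3.645
endloop
endfacet
facet normal 0.577 0.455 -0.679
outer loop
vertex -2.767 -0.014 3.645
vertex -2.604 -1.586 2.73
vertex -3.416 -0.665 2.657
endloop
endfacet
facet normal -0.577 -0.455 0.678
outer loop
vertex -4.305 -1.365 3.701
vertex -2.844 -1.635 4.763
vertex -3.656 -0.714 4.69
endloop
endfacet
facet normal -0.481 -0.483 -0.732
outer loop
vertex -3.493 -2.286 3.775
vertex -4.305 -1.365 3.701
vertex -2.604 -1.586 2.73
endloop
endfacet
facet normal -0.577 -0.454 0.679
outer loop
vertex -3.493 -2.286 3.775
vertex -2.844 -1.635 4.763
vertex -4.305 -1.365 3.701
endloop
endfacet
facet normal 0.481 0.482 0.732
outer loop
vertex -3.656 -0.714 4.69
vertex -2.844 -1.635 4.763
vertex -2.767 -0.014 3.645
endloop
endfacet
facet normal 0.577 0.455 -0.678
outer loop
vertex -1.955 -0.935 3.719
vertex -2.604 -1.586 2.73
vertex -2.767 -0.014 3.645
endloop
endfacet
facet normal 0.480 0.482 0.732
outer loop
vertex -2.767 -0.014 3.645
vertex -2.844 -1.635 4.763
vertex -1.955 -0.935 3.719
endloop
endfacet
facet normal 0.660 -0.749 0.060
outer loop
vertex -1.955 -0.935 3.719
vertex -3.493 -2.286 3.775
vertex -2.604 -1.586 2.73
endloop
endfacet
facet normal 0.660 -0.749 0.060
outer loop
vertex -2.844 -1.635 4.763
vertex -3.493 -2.286 3.775
vertex -1.955 -0.935 3.719
endloop
endfacet

endsolid


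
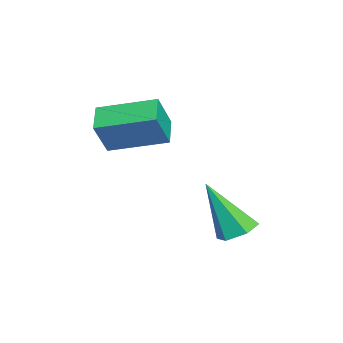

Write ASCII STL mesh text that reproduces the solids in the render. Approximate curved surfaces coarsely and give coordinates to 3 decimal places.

solid 
facet normal -0.896 -0.011 0.444
outer loop
vertex 0.326 -3.133 -0.6
vertex 0.553 -1.139 -0.094
vertex -0.285 -2.754 -1.824
endloop
endfacet
facet normal -0.109 -0.964 -0.244
outer loop
vertex 0.727 -2.741 -2.326
vertex 0.326 -3.133 -0.6
vertex -0.285 -2.754 -1.824
endloop
endfacet
facet normal -0.896 -0.011 0.444
outer loop
vertex -0.285 -2.754 -1.824
vertex 0.553 -1.139 -0.094
vertex -0.059 -0.759 -1.319
endloop
endfacet
facet normal -0.431 0.267 -0.862
outer loop
vertex -0.059 -0.759 -1.319
vertex 0.727 -2.741 -2.326
vertex -0.285 -2.754 -1.824
endloop
endfacet
facet normal 0.431 -0.268 0.862
outer loop
vertex 0.326 -3.133 -0.6
vertex 1.565 -1.126 -0.596
vertex 0.553 -1.139 -0.094
endloop
endfacet
facet normal -0.109 -0.964 -0.244
outer loop
vertex 1.339 -3.121 -1.101
vertex 0.326 -3.133 -0.6
vertex 0.727 -2.741 -2.326
endloop
endfacet
facet normal 0.430 -0.267 0.863
outer loop
vertex 1.339 -3.121 -1.101
vertex 1.565 -1.126 -0.596
vertex 0.326 -3.133 -0.6
endloop
endfacet
facet normal 0.109 0.964 0.244
outer loop
vertex 0.553 -1.139 -0.094
vertex 1.565 -1.126 -0.596
vertex -0.059 -0.759 -1.319
endloop
endfacet
facet normal -0.430 0.268 -0.862
outer loop
vertex 0.954 -0.747 -1.82
vertex 0.727 -2.741 -2.326
vertex -0.059 -0.759 -1.319
endloop
endfacet
facet normal 0.109 0.964 0.244
outer loop
vertex -0.059 -0.759 -1.319
vertex 1.565 -1.126 -0.596
vertex 0.954 -0.747 -1.82
endloop
endfacet
facet normal 0.896 0.011 -0.444
outer loop
vertex 0.954 -0.747 -1.82
vertex 1.339 -3.121 -1.101
vertex 0.727 -2.741 -2.326
endloop
endfacet
facet normal 0.896 0.011 -0.444
outer loop
vertex 1.565 -1.126 -0.596
vertex 1.339 -3.121 -1.101
vertex 0.954 -0.747 -1.82
endloop
endfacet
facet normal 0.102 0.463 -0.880
outer loop
vertex 3.517 1.096 -4.901
vertex 2.893 1.456 -4.784
vertex 3.526 1.742 -4.56
endloop
endfacet
facet normal 0.927 -0.185 0.326
outer loop
vertex 3.517 1.096 -4.901
vertex 3.526 1.742 -4.56
vertex 2.667 0.444 -2.856
endloop
endfacet
facet normal 0.103 0.462 -0.881
outer loop
vertex 3.526 1.742 -4.56
vertex 2.893 1.456 -4.784
vertex 2.902 2.102 -4.444
endloop
endfacet
facet normal 0.459 0.580 0.673
outer loop
vertex 3.526 1.742 -4.56
vertex 2.902 2.102 -4.444
vertex 2.667 0.444 -2.856
endloop
endfacet
facet normal 0.104 0.462 -0.881
outer loop
vertex 2.902 2.102 -4.444
vertex 2.893 1.456 -4.784
vertex 2.269 1.817 -4.668
endloop
endfacet
facet normal -0.496 0.636 0.591
outer loop
vertex 2.902 2.102 -4.444
vertex 2.269 1.817 -4.668
vertex 2.667 0.444 -2.856
endloop
endfacet
facet normal 0.104 0.462 -0.881
outer loop
vertex 2.269 1.817 -4.668
vertex 2.893 1.456 -4.784
vertex 2.259 1.171 -5.008
endloop
endfacet
facet normal -0.984 -0.070 0.163
outer loop
vertex 2.269 1.817 -4.668
vertex 2.259 1.171 -5.008
vertex 2.667 0.444 -2.856
endloop
endfacet
facet normal 0.102 0.464 -0.880
outer loop
vertex 2.259 1.171 -5.008
vertex 2.893 1.456 -4.784
vertex 2.883 0.811 -5.125
endloop
endfacet
facet normal -0.517 -0.836 -0.184
outer loop
vertex 2.259 1.171 -5.008
vertex 2.883 0.811 -5.125
vertex 2.667 0.444 -2.856
endloop
endfacet
facet normal 0.102 0.464 -0.880
outer loop
vertex 2.883 0.811 -5.125
vertex 2.893 1.456 -4.784
vertex 3.517 1.096 -4.901
endloop
endfacet
facet normal 0.438 -0.893 -0.103
outer loop
vertex 2.883 0.811 -5.125
vertex 3.517 1.096 -4.901
vertex 2.667 0.444 -2.856
endloop
endfacet

endsolid


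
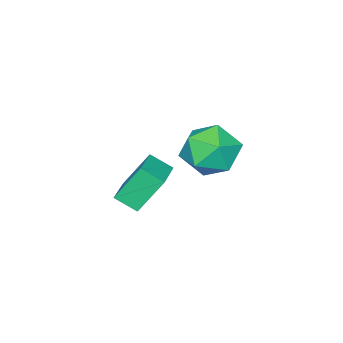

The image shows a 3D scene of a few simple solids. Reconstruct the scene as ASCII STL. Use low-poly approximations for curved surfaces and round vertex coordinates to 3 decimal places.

solid 
facet normal -0.420 0.367 0.830
outer loop
vertex -2.617 -1.163 1.075
vertex -1.188 -0.388 1.455
vertex -2.931 -0.325 0.546
endloop
endfacet
facet normal -0.856 -0.464 -0.227
outer loop
vertex -2.192 -0.972 -0.915
vertex -2.617 -1.163 1.075
vertex -2.931 -0.325 0.546
endloop
endfacet
facet normal -0.419 0.368 0.830
outer loop
vertex -2.931 -0.325 0.546
vertex -1.188 -0.388 1.455
vertex -1.501 0.45 0.925
endloop
endfacet
facet normal -0.302 0.806 -0.509
outer loop
vertex -1.501 0.45 0.925
vertex -2.192 -0.972 -0.915
vertex -2.931 -0.325 0.546
endloop
endfacet
facet normal 0.302 -0.806 0.509
outer loop
vertex -2.617 -1.163 1.075
vertex -0.449 -1.035 -0.006
vertex -1.188 -0.388 1.455
endloop
endfacet
facet normal -0.856 -0.464 -0.227
outer loop
vertex -1.879 -1.81 -0.385
vertex -2.617 -1.163 1.075
vertex -2.192 -0.972 -0.915
endloop
endfacet
facet normal 0.302 -0.806 0.510
outer loop
vertex -1.879 -1.81 -0.385
vertex -0.449 -1.035 -0.006
vertex -2.617 -1.163 1.075
endloop
endfacet
facet normal 0.856 0.464 0.228
outer loop
vertex -1.188 -0.388 1.455
vertex -0.449 -1.035 -0.006
vertex -1.501 0.45 0.925
endloop
endfacet
facet normal -0.302 0.806 -0.510
outer loop
vertex -0.763 -0.197 -0.535
vertex -2.192 -0.972 -0.915
vertex -1.501 0.45 0.925
endloop
endfacet
facet normal 0.856 0.464 0.227
outer loop
vertex -1.501 0.45 0.925
vertex -0.449 -1.035 -0.006
vertex -0.763 -0.197 -0.535
endloop
endfacet
facet normal 0.420 -0.368 -0.830
outer loop
vertex -0.763 -0.197 -0.535
vertex -1.879 -1.81 -0.385
vertex -2.192 -0.972 -0.915
endloop
endfacet
facet normal 0.419 -0.367 -0.830
outer loop
vertex -0.449 -1.035 -0.006
vertex -1.879 -1.81 -0.385
vertex -0.763 -0.197 -0.535
endloop
endfacet
facet normal -0.798 0.245 0.551
outer loop
vertex -1.712 3.686 4.181
vertex -2.176 2.61 3.987
vertex -1.472 2.793 4.926
endloop
endfacet
facet normal -0.216 0.591 0.778
outer loop
vertex -1.712 3.686 4.181
vertex -1.472 2.793 4.926
vertex -0.609 3.541 4.598
endloop
endfacet
facet normal 0.040 0.972 0.232
outer loop
vertex -1.712 3.686 4.181
vertex -0.609 3.541 4.598
vertex -0.78 3.821 3.456
endloop
endfacet
facet normal -0.383 0.862 -0.332
outer loop
vertex -1.712 3.686 4.181
vertex -0.78 3.821 3.456
vertex -1.748 3.245 3.078
endloop
endfacet
facet normal -0.901 0.413 -0.136
outer loop
vertex -1.712 3.686 4.181
vertex -1.748 3.245 3.078
vertex -2.176 2.61 3.987
endloop
endfacet
facet normal 0.274 0.103 0.956
outer loop
vertex -0.609 3.541 4.598
vertex -1.472 2.793 4.926
vertex -0.392 2.375 4.662
endloop
endfacet
facet normal -0.667 -0.456 0.589
outer loop
vertex -1.472 2.793 4.926
vertex -2.176 2.61 3.987
vertex -1.36 1.799 4.284
endloop
endfacet
facet normal -0.834 -0.184 -0.521
outer loop
vertex -2.176 2.61 3.987
vertex -1.748 3.245 3.078
vertex -1.531 2.079 3.142
endloop
endfacet
facet normal 0.005 0.543 -0.840
outer loop
vertex -1.748 3.245 3.078
vertex -0.78 3.821 3.456
vertex -0.668 2.827 2.814
endloop
endfacet
facet normal 0.689 0.721 0.073
outer loop
vertex -0.78 3.821 3.456
vertex -0.609 3.541 4.598
vertex 0.036 3.01 3.753
endloop
endfacet
facet normal 0.383 -0.862 0.332
outer loop
vertex -0.428 1.934 3.559
vertex -0.392 2.375 4.662
vertex -1.36 1.799 4.284
endloop
endfacet
facet normal -0.040 -0.972 -0.232
outer loop
vertex -0.428 1.934 3.559
vertex -1.36 1.799 4.284
vertex -1.531 2.079 3.142
endloop
endfacet
facet normal 0.216 -0.591 -0.778
outer loop
vertex -0.428 1.934 3.559
vertex -1.531 2.079 3.142
vertex -0.668 2.827 2.814
endloop
endfacet
facet normal 0.798 -0.245 -0.551
outer loop
vertex -0.428 1.934 3.559
vertex -0.668 2.827 2.814
vertex 0.036 3.01 3.753
endloop
endfacet
facet normal 0.901 -0.413 0.136
outer loop
vertex -0.428 1.934 3.559
vertex 0.036 3.01 3.753
vertex -0.392 2.375 4.662
endloop
endfacet
facet normal -0.005 -0.543 0.840
outer loop
vertex -1.36 1.799 4.284
vertex -0.392 2.375 4.662
vertex -1.472 2.793 4.926
endloop
endfacet
facet normal -0.689 -0.721 -0.073
outer loop
vertex -1.531 2.079 3.142
vertex -1.36 1.799 4.284
vertex -2.176 2.61 3.987
endloop
endfacet
facet normal -0.274 -0.103 -0.956
outer loop
vertex -0.668 2.827 2.814
vertex -1.531 2.079 3.142
vertex -1.748 3.245 3.078
endloop
endfacet
facet normal 0.667 0.456 -0.589
outer loop
vertex 0.036 3.01 3.753
vertex -0.668 2.827 2.814
vertex -0.78 3.821 3.456
endloop
endfacet
facet normal 0.834 0.184 0.521
outer loop
vertex -0.392 2.375 4.662
vertex 0.036 3.01 3.753
vertex -0.609 3.541 4.598
endloop
endfacet

endsolid


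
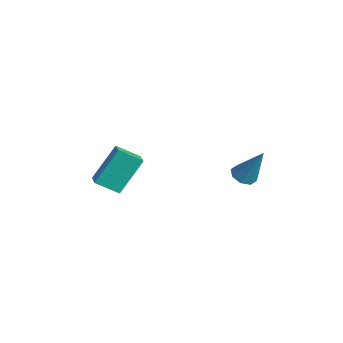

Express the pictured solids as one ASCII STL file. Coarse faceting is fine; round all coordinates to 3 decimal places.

solid 
facet normal -0.386 -0.258 -0.886
outer loop
vertex 3.299 2.85 -0.275
vertex 2.905 2.412 0.024
vertex 2.855 3.05 -0.14
endloop
endfacet
facet normal 0.382 0.918 -0.104
outer loop
vertex 3.299 2.85 -0.275
vertex 2.855 3.05 -0.14
vertex 3.675 2.928 1.796
endloop
endfacet
facet normal -0.385 -0.258 -0.886
outer loop
vertex 2.855 3.05 -0.14
vertex 2.905 2.412 0.024
vertex 2.44 2.876 0.091
endloop
endfacet
facet normal -0.292 0.939 0.183
outer loop
vertex 2.855 3.05 -0.14
vertex 2.44 2.876 0.091
vertex 3.675 2.928 1.796
endloop
endfacet
facet normal -0.385 -0.258 -0.886
outer loop
vertex 2.44 2.876 0.091
vertex 2.905 2.412 0.024
vertex 2.298 2.431 0.282
endloop
endfacet
facet normal -0.729 0.453 0.514
outer loop
vertex 2.44 2.876 0.091
vertex 2.298 2.431 0.282
vertex 3.675 2.928 1.796
endloop
endfacet
facet normal -0.385 -0.257 -0.886
outer loop
vertex 2.298 2.431 0.282
vertex 2.905 2.412 0.024
vertex 2.511 1.975 0.322
endloop
endfacet
facet normal -0.673 -0.253 0.695
outer loop
vertex 2.298 2.431 0.282
vertex 2.511 1.975 0.322
vertex 3.675 2.928 1.796
endloop
endfacet
facet normal -0.385 -0.257 -0.886
outer loop
vertex 2.511 1.975 0.322
vertex 2.905 2.412 0.024
vertex 2.955 1.775 0.187
endloop
endfacet
facet normal -0.157 -0.768 0.621
outer loop
vertex 2.511 1.975 0.322
vertex 2.955 1.775 0.187
vertex 3.675 2.928 1.796
endloop
endfacet
facet normal -0.384 -0.257 -0.887
outer loop
vertex 2.955 1.775 0.187
vertex 2.905 2.412 0.024
vertex 3.37 1.948 -0.043
endloop
endfacet
facet normal 0.515 -0.789 0.335
outer loop
vertex 2.955 1.775 0.187
vertex 3.37 1.948 -0.043
vertex 3.675 2.928 1.796
endloop
endfacet
facet normal -0.386 -0.259 -0.886
outer loop
vertex 3.37 1.948 -0.043
vertex 2.905 2.412 0.024
vertex 3.512 2.394 -0.235
endloop
endfacet
facet normal 0.953 -0.302 0.003
outer loop
vertex 3.37 1.948 -0.043
vertex 3.512 2.394 -0.235
vertex 3.675 2.928 1.796
endloop
endfacet
facet normal -0.386 -0.258 -0.886
outer loop
vertex 3.512 2.394 -0.235
vertex 2.905 2.412 0.024
vertex 3.299 2.85 -0.275
endloop
endfacet
facet normal 0.897 0.404 -0.178
outer loop
vertex 3.512 2.394 -0.235
vertex 3.299 2.85 -0.275
vertex 3.675 2.928 1.796
endloop
endfacet
facet normal -0.894 0.320 -0.313
outer loop
vertex 0.721 -4.033 0.822
vertex 0.609 -2.785 2.419
vertex 1.289 -3.11 0.141
endloop
endfacet
facet normal 0.056 -0.615 -0.787
outer loop
vertex 2.031 -3.375 0.401
vertex 0.721 -4.033 0.822
vertex 1.289 -3.11 0.141
endloop
endfacet
facet normal -0.895 0.319 -0.313
outer loop
vertex 1.289 -3.11 0.141
vertex 0.609 -2.785 2.419
vertex 1.176 -1.862 1.738
endloop
endfacet
facet normal 0.444 0.721 -0.532
outer loop
vertex 1.176 -1.862 1.738
vertex 2.031 -3.375 0.401
vertex 1.289 -3.11 0.141
endloop
endfacet
facet normal -0.444 -0.721 0.532
outer loop
vertex 0.721 -4.033 0.822
vertex 1.351 -3.05 2.679
vertex 0.609 -2.785 2.419
endloop
endfacet
facet normal 0.056 -0.615 -0.787
outer loop
vertex 1.464 -4.298 1.082
vertex 0.721 -4.033 0.822
vertex 2.031 -3.375 0.401
endloop
endfacet
facet normal -0.443 -0.721 0.532
outer loop
vertex 1.464 -4.298 1.082
vertex 1.351 -3.05 2.679
vertex 0.721 -4.033 0.822
endloop
endfacet
facet normal -0.056 0.615 0.787
outer loop
vertex 0.609 -2.785 2.419
vertex 1.351 -3.05 2.679
vertex 1.176 -1.862 1.738
endloop
endfacet
facet normal 0.443 0.721 -0.532
outer loop
vertex 1.919 -2.127 1.998
vertex 2.031 -3.375 0.401
vertex 1.176 -1.862 1.738
endloop
endfacet
facet normal -0.056 0.615 0.787
outer loop
vertex 1.176 -1.862 1.738
vertex 1.351 -3.05 2.679
vertex 1.919 -2.127 1.998
endloop
endfacet
facet normal 0.895 -0.319 0.312
outer loop
vertex 1.919 -2.127 1.998
vertex 1.464 -4.298 1.082
vertex 2.031 -3.375 0.401
endloop
endfacet
facet normal 0.894 -0.319 0.313
outer loop
vertex 1.351 -3.05 2.679
vertex 1.464 -4.298 1.082
vertex 1.919 -2.127 1.998
endloop
endfacet

endsolid


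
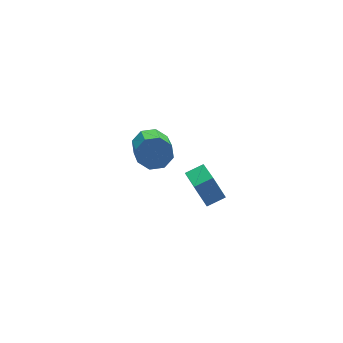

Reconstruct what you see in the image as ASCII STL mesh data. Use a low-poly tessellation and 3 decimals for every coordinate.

solid 
facet normal -0.280 0.418 0.864
outer loop
vertex 3.649 -3.453 3.472
vertex 4.004 -1.813 2.793
vertex 2.757 -3.392 3.153
endloop
endfacet
facet normal -0.196 -0.906 0.375
outer loop
vertex 3.116 -3.927 2.047
vertex 3.649 -3.453 3.472
vertex 2.757 -3.392 3.153
endloop
endfacet
facet normal -0.280 0.418 0.864
outer loop
vertex 2.757 -3.392 3.153
vertex 4.004 -1.813 2.793
vertex 3.112 -1.752 2.474
endloop
endfacet
facet normal -0.940 0.064 -0.336
outer loop
vertex 3.112 -1.752 2.474
vertex 3.116 -3.927 2.047
vertex 2.757 -3.392 3.153
endloop
endfacet
facet normal 0.940 -0.064 0.336
outer loop
vertex 3.649 -3.453 3.472
vertex 4.363 -2.348 1.687
vertex 4.004 -1.813 2.793
endloop
endfacet
facet normal -0.196 -0.906 0.375
outer loop
vertex 4.008 -3.988 2.366
vertex 3.649 -3.453 3.472
vertex 3.116 -3.927 2.047
endloop
endfacet
facet normal 0.940 -0.064 0.336
outer loop
vertex 4.008 -3.988 2.366
vertex 4.363 -2.348 1.687
vertex 3.649 -3.453 3.472
endloop
endfacet
facet normal 0.196 0.906 -0.375
outer loop
vertex 4.004 -1.813 2.793
vertex 4.363 -2.348 1.687
vertex 3.112 -1.752 2.474
endloop
endfacet
facet normal -0.940 0.064 -0.336
outer loop
vertex 3.471 -2.287 1.368
vertex 3.116 -3.927 2.047
vertex 3.112 -1.752 2.474
endloop
endfacet
facet normal 0.196 0.906 -0.375
outer loop
vertex 3.112 -1.752 2.474
vertex 4.363 -2.348 1.687
vertex 3.471 -2.287 1.368
endloop
endfacet
facet normal 0.280 -0.418 -0.864
outer loop
vertex 3.471 -2.287 1.368
vertex 4.008 -3.988 2.366
vertex 3.116 -3.927 2.047
endloop
endfacet
facet normal 0.280 -0.418 -0.864
outer loop
vertex 4.363 -2.348 1.687
vertex 4.008 -3.988 2.366
vertex 3.471 -2.287 1.368
endloop
endfacet
facet normal 0.274 0.816 -0.508
outer loop
vertex 4.144 3.479 0.603
vertex 3.717 3.156 -0.146
vertex 3.471 3.683 0.568
endloop
endfacet
facet normal 0.107 0.499 0.860
outer loop
vertex 4.144 3.479 0.603
vertex 3.471 3.683 0.568
vertex 3.61 1.886 1.594
endloop
endfacet
facet normal 0.107 0.499 0.860
outer loop
vertex 3.61 1.886 1.594
vertex 3.471 3.683 0.568
vertex 2.937 2.09 1.559
endloop
endfacet
facet normal -0.274 -0.817 0.508
outer loop
vertex 3.61 1.886 1.594
vertex 2.937 2.09 1.559
vertex 3.183 1.564 0.846
endloop
endfacet
facet normal 0.273 0.817 -0.508
outer loop
vertex 3.471 3.683 0.568
vertex 3.717 3.156 -0.146
vertex 2.942 3.578 0.115
endloop
endfacet
facet normal -0.601 0.558 0.573
outer loop
vertex 3.471 3.683 0.568
vertex 2.942 3.578 0.115
vertex 2.937 2.09 1.559
endloop
endfacet
facet normal -0.600 0.558 0.573
outer loop
vertex 2.937 2.09 1.559
vertex 2.942 3.578 0.115
vertex 2.408 1.986 1.106
endloop
endfacet
facet normal -0.274 -0.817 0.508
outer loop
vertex 2.937 2.09 1.559
vertex 2.408 1.986 1.106
vertex 3.183 1.564 0.846
endloop
endfacet
facet normal 0.274 0.817 -0.508
outer loop
vertex 2.942 3.578 0.115
vertex 3.717 3.156 -0.146
vertex 2.867 3.226 -0.491
endloop
endfacet
facet normal -0.956 0.290 -0.050
outer loop
vertex 2.942 3.578 0.115
vertex 2.867 3.226 -0.491
vertex 2.408 1.986 1.106
endloop
endfacet
facet normal -0.956 0.290 -0.050
outer loop
vertex 2.408 1.986 1.106
vertex 2.867 3.226 -0.491
vertex 2.333 1.634 0.5
endloop
endfacet
facet normal -0.274 -0.816 0.508
outer loop
vertex 2.408 1.986 1.106
vertex 2.333 1.634 0.5
vertex 3.183 1.564 0.846
endloop
endfacet
facet normal 0.273 0.817 -0.508
outer loop
vertex 2.867 3.226 -0.491
vertex 3.717 3.156 -0.146
vertex 3.29 2.834 -0.894
endloop
endfacet
facet normal -0.751 -0.149 -0.643
outer loop
vertex 2.867 3.226 -0.491
vertex 3.29 2.834 -0.894
vertex 2.333 1.634 0.5
endloop
endfacet
facet normal -0.751 -0.149 -0.643
outer loop
vertex 2.333 1.634 0.5
vertex 3.29 2.834 -0.894
vertex 2.756 1.241 0.097
endloop
endfacet
facet normal -0.274 -0.816 0.508
outer loop
vertex 2.333 1.634 0.5
vertex 2.756 1.241 0.097
vertex 3.183 1.564 0.846
endloop
endfacet
facet normal 0.274 0.817 -0.508
outer loop
vertex 3.29 2.834 -0.894
vertex 3.717 3.156 -0.146
vertex 3.963 2.63 -0.859
endloop
endfacet
facet normal -0.107 -0.499 -0.860
outer loop
vertex 3.29 2.834 -0.894
vertex 3.963 2.63 -0.859
vertex 2.756 1.241 0.097
endloop
endfacet
facet normal -0.107 -0.499 -0.860
outer loop
vertex 2.756 1.241 0.097
vertex 3.963 2.63 -0.859
vertex 3.429 1.037 0.132
endloop
endfacet
facet normal -0.274 -0.816 0.508
outer loop
vertex 2.756 1.241 0.097
vertex 3.429 1.037 0.132
vertex 3.183 1.564 0.846
endloop
endfacet
facet normal 0.274 0.817 -0.508
outer loop
vertex 3.963 2.63 -0.859
vertex 3.717 3.156 -0.146
vertex 4.492 2.734 -0.406
endloop
endfacet
facet normal 0.600 -0.558 -0.573
outer loop
vertex 3.963 2.63 -0.859
vertex 4.492 2.734 -0.406
vertex 3.429 1.037 0.132
endloop
endfacet
facet normal 0.601 -0.558 -0.572
outer loop
vertex 3.429 1.037 0.132
vertex 4.492 2.734 -0.406
vertex 3.958 1.142 0.585
endloop
endfacet
facet normal -0.273 -0.817 0.508
outer loop
vertex 3.429 1.037 0.132
vertex 3.958 1.142 0.585
vertex 3.183 1.564 0.846
endloop
endfacet
facet normal 0.274 0.816 -0.508
outer loop
vertex 4.492 2.734 -0.406
vertex 3.717 3.156 -0.146
vertex 4.567 3.086 0.2
endloop
endfacet
facet normal 0.956 -0.290 0.050
outer loop
vertex 4.492 2.734 -0.406
vertex 4.567 3.086 0.2
vertex 3.958 1.142 0.585
endloop
endfacet
facet normal 0.956 -0.290 0.050
outer loop
vertex 3.958 1.142 0.585
vertex 4.567 3.086 0.2
vertex 4.033 1.494 1.191
endloop
endfacet
facet normal -0.274 -0.817 0.508
outer loop
vertex 3.958 1.142 0.585
vertex 4.033 1.494 1.191
vertex 3.183 1.564 0.846
endloop
endfacet
facet normal 0.274 0.816 -0.508
outer loop
vertex 4.567 3.086 0.2
vertex 3.717 3.156 -0.146
vertex 4.144 3.479 0.603
endloop
endfacet
facet normal 0.751 0.149 0.643
outer loop
vertex 4.567 3.086 0.2
vertex 4.144 3.479 0.603
vertex 4.033 1.494 1.191
endloop
endfacet
facet normal 0.751 0.149 0.644
outer loop
vertex 4.033 1.494 1.191
vertex 4.144 3.479 0.603
vertex 3.61 1.886 1.594
endloop
endfacet
facet normal -0.273 -0.817 0.508
outer loop
vertex 4.033 1.494 1.191
vertex 3.61 1.886 1.594
vertex 3.183 1.564 0.846
endloop
endfacet

endsolid


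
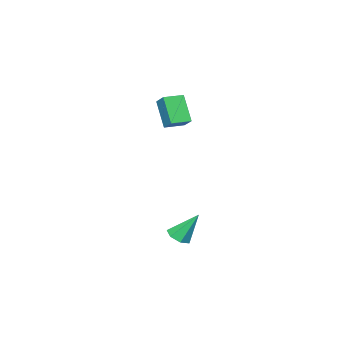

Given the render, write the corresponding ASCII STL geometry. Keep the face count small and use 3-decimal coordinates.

solid 
facet normal 0.282 -0.458 -0.843
outer loop
vertex 3.088 -0.182 -3.744
vertex 2.731 -0.588 -3.643
vertex 2.65 -0.122 -3.923
endloop
endfacet
facet normal 0.171 0.981 -0.089
outer loop
vertex 3.088 -0.182 -3.744
vertex 2.65 -0.122 -3.923
vertex 2.329 0.068 -2.437
endloop
endfacet
facet normal 0.282 -0.458 -0.843
outer loop
vertex 2.65 -0.122 -3.923
vertex 2.731 -0.588 -3.643
vertex 2.273 -0.413 -3.891
endloop
endfacet
facet normal -0.607 0.761 -0.228
outer loop
vertex 2.65 -0.122 -3.923
vertex 2.273 -0.413 -3.891
vertex 2.329 0.068 -2.437
endloop
endfacet
facet normal 0.281 -0.459 -0.843
outer loop
vertex 2.273 -0.413 -3.891
vertex 2.731 -0.588 -3.643
vertex 2.241 -0.835 -3.672
endloop
endfacet
facet normal -0.997 0.082 0.011
outer loop
vertex 2.273 -0.413 -3.891
vertex 2.241 -0.835 -3.672
vertex 2.329 0.068 -2.437
endloop
endfacet
facet normal 0.282 -0.460 -0.842
outer loop
vertex 2.241 -0.835 -3.672
vertex 2.731 -0.588 -3.643
vertex 2.578 -1.072 -3.43
endloop
endfacet
facet normal -0.707 -0.546 0.450
outer loop
vertex 2.241 -0.835 -3.672
vertex 2.578 -1.072 -3.43
vertex 2.329 0.068 -2.437
endloop
endfacet
facet normal 0.281 -0.460 -0.842
outer loop
vertex 2.578 -1.072 -3.43
vertex 2.731 -0.588 -3.643
vertex 3.03 -0.944 -3.349
endloop
endfacet
facet normal 0.048 -0.650 0.758
outer loop
vertex 2.578 -1.072 -3.43
vertex 3.03 -0.944 -3.349
vertex 2.329 0.068 -2.437
endloop
endfacet
facet normal 0.281 -0.460 -0.842
outer loop
vertex 3.03 -0.944 -3.349
vertex 2.731 -0.588 -3.643
vertex 3.258 -0.548 -3.489
endloop
endfacet
facet normal 0.695 -0.152 0.703
outer loop
vertex 3.03 -0.944 -3.349
vertex 3.258 -0.548 -3.489
vertex 2.329 0.068 -2.437
endloop
endfacet
facet normal 0.281 -0.457 -0.844
outer loop
vertex 3.258 -0.548 -3.489
vertex 2.731 -0.588 -3.643
vertex 3.088 -0.182 -3.744
endloop
endfacet
facet normal 0.750 0.575 0.326
outer loop
vertex 3.258 -0.548 -3.489
vertex 3.088 -0.182 -3.744
vertex 2.329 0.068 -2.437
endloop
endfacet
facet normal -0.918 0.397 -0.002
outer loop
vertex 0.107 -2.775 2.605
vertex 0.415 -2.069 1.447
vertex -0.163 -3.402 2.151
endloop
endfacet
facet normal -0.221 -0.508 0.833
outer loop
vertex 0.645 -3.751 2.153
vertex 0.107 -2.775 2.605
vertex -0.163 -3.402 2.151
endloop
endfacet
facet normal -0.918 0.397 -0.002
outer loop
vertex -0.163 -3.402 2.151
vertex 0.415 -2.069 1.447
vertex 0.145 -2.696 0.993
endloop
endfacet
facet normal -0.329 -0.765 -0.554
outer loop
vertex 0.145 -2.696 0.993
vertex 0.645 -3.751 2.153
vertex -0.163 -3.402 2.151
endloop
endfacet
facet normal 0.329 0.765 0.554
outer loop
vertex 0.107 -2.775 2.605
vertex 1.223 -2.418 1.449
vertex 0.415 -2.069 1.447
endloop
endfacet
facet normal -0.221 -0.508 0.833
outer loop
vertex 0.915 -3.124 2.607
vertex 0.107 -2.775 2.605
vertex 0.645 -3.751 2.153
endloop
endfacet
facet normal 0.329 0.765 0.554
outer loop
vertex 0.915 -3.124 2.607
vertex 1.223 -2.418 1.449
vertex 0.107 -2.775 2.605
endloop
endfacet
facet normal 0.221 0.508 -0.833
outer loop
vertex 0.415 -2.069 1.447
vertex 1.223 -2.418 1.449
vertex 0.145 -2.696 0.993
endloop
endfacet
facet normal -0.329 -0.765 -0.554
outer loop
vertex 0.953 -3.045 0.995
vertex 0.645 -3.751 2.153
vertex 0.145 -2.696 0.993
endloop
endfacet
facet normal 0.221 0.508 -0.833
outer loop
vertex 0.145 -2.696 0.993
vertex 1.223 -2.418 1.449
vertex 0.953 -3.045 0.995
endloop
endfacet
facet normal 0.918 -0.397 0.002
outer loop
vertex 0.953 -3.045 0.995
vertex 0.915 -3.124 2.607
vertex 0.645 -3.751 2.153
endloop
endfacet
facet normal 0.918 -0.397 0.002
outer loop
vertex 1.223 -2.418 1.449
vertex 0.915 -3.124 2.607
vertex 0.953 -3.045 0.995
endloop
endfacet

endsolid


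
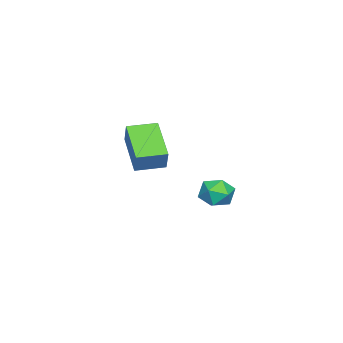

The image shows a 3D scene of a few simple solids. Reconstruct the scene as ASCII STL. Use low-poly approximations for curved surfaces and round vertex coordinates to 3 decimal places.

solid 
facet normal -0.583 0.422 0.694
outer loop
vertex 2.981 1.65 2.803
vertex 2.706 0.909 3.022
vertex 3.369 1.225 3.387
endloop
endfacet
facet normal 0.006 0.810 0.586
outer loop
vertex 2.981 1.65 2.803
vertex 3.369 1.225 3.387
vertex 3.8 1.632 2.82
endloop
endfacet
facet normal 0.024 0.994 -0.102
outer loop
vertex 2.981 1.65 2.803
vertex 3.8 1.632 2.82
vertex 3.404 1.568 2.105
endloop
endfacet
facet normal -0.553 0.720 -0.420
outer loop
vertex 2.981 1.65 2.803
vertex 3.404 1.568 2.105
vertex 2.727 1.121 2.23
endloop
endfacet
facet normal -0.928 0.366 0.073
outer loop
vertex 2.981 1.65 2.803
vertex 2.727 1.121 2.23
vertex 2.706 0.909 3.022
endloop
endfacet
facet normal 0.571 0.396 0.719
outer loop
vertex 3.8 1.632 2.82
vertex 3.369 1.225 3.387
vertex 4.033 0.879 3.05
endloop
endfacet
facet normal -0.381 -0.233 0.895
outer loop
vertex 3.369 1.225 3.387
vertex 2.706 0.909 3.022
vertex 3.356 0.432 3.175
endloop
endfacet
facet normal -0.939 -0.325 -0.112
outer loop
vertex 2.706 0.909 3.022
vertex 2.727 1.121 2.23
vertex 2.96 0.368 2.46
endloop
endfacet
facet normal -0.332 0.249 -0.910
outer loop
vertex 2.727 1.121 2.23
vertex 3.404 1.568 2.105
vertex 3.391 0.775 1.893
endloop
endfacet
facet normal 0.602 0.694 -0.396
outer loop
vertex 3.404 1.568 2.105
vertex 3.8 1.632 2.82
vertex 4.054 1.091 2.258
endloop
endfacet
facet normal 0.553 -0.720 0.420
outer loop
vertex 3.779 0.35 2.477
vertex 4.033 0.879 3.05
vertex 3.356 0.432 3.175
endloop
endfacet
facet normal -0.024 -0.994 0.102
outer loop
vertex 3.779 0.35 2.477
vertex 3.356 0.432 3.175
vertex 2.96 0.368 2.46
endloop
endfacet
facet normal -0.006 -0.810 -0.586
outer loop
vertex 3.779 0.35 2.477
vertex 2.96 0.368 2.46
vertex 3.391 0.775 1.893
endloop
endfacet
facet normal 0.583 -0.422 -0.694
outer loop
vertex 3.779 0.35 2.477
vertex 3.391 0.775 1.893
vertex 4.054 1.091 2.258
endloop
endfacet
facet normal 0.928 -0.366 -0.073
outer loop
vertex 3.779 0.35 2.477
vertex 4.054 1.091 2.258
vertex 4.033 0.879 3.05
endloop
endfacet
facet normal 0.332 -0.249 0.910
outer loop
vertex 3.356 0.432 3.175
vertex 4.033 0.879 3.05
vertex 3.369 1.225 3.387
endloop
endfacet
facet normal -0.602 -0.694 0.396
outer loop
vertex 2.96 0.368 2.46
vertex 3.356 0.432 3.175
vertex 2.706 0.909 3.022
endloop
endfacet
facet normal -0.571 -0.396 -0.719
outer loop
vertex 3.391 0.775 1.893
vertex 2.96 0.368 2.46
vertex 2.727 1.121 2.23
endloop
endfacet
facet normal 0.381 0.233 -0.895
outer loop
vertex 4.054 1.091 2.258
vertex 3.391 0.775 1.893
vertex 3.404 1.568 2.105
endloop
endfacet
facet normal 0.939 0.325 0.112
outer loop
vertex 4.033 0.879 3.05
vertex 4.054 1.091 2.258
vertex 3.8 1.632 2.82
endloop
endfacet
facet normal -0.539 0.840 0.053
outer loop
vertex -2.359 -3.641 3.572
vertex -0.856 -2.606 2.455
vertex -2.944 -3.949 2.5
endloop
endfacet
facet normal -0.702 -0.484 0.522
outer loop
vertex -2.184 -5.134 2.425
vertex -2.359 -3.641 3.572
vertex -2.944 -3.949 2.5
endloop
endfacet
facet normal -0.539 0.840 0.053
outer loop
vertex -2.944 -3.949 2.5
vertex -0.856 -2.606 2.455
vertex -1.441 -2.914 1.383
endloop
endfacet
facet normal -0.465 -0.244 -0.851
outer loop
vertex -1.441 -2.914 1.383
vertex -2.184 -5.134 2.425
vertex -2.944 -3.949 2.5
endloop
endfacet
facet normal 0.465 0.244 0.851
outer loop
vertex -2.359 -3.641 3.572
vertex -0.096 -3.791 2.38
vertex -0.856 -2.606 2.455
endloop
endfacet
facet normal -0.702 -0.484 0.522
outer loop
vertex -1.599 -4.826 3.497
vertex -2.359 -3.641 3.572
vertex -2.184 -5.134 2.425
endloop
endfacet
facet normal 0.465 0.244 0.851
outer loop
vertex -1.599 -4.826 3.497
vertex -0.096 -3.791 2.38
vertex -2.359 -3.641 3.572
endloop
endfacet
facet normal 0.702 0.484 -0.522
outer loop
vertex -0.856 -2.606 2.455
vertex -0.096 -3.791 2.38
vertex -1.441 -2.914 1.383
endloop
endfacet
facet normal -0.465 -0.244 -0.851
outer loop
vertex -0.681 -4.099 1.308
vertex -2.184 -5.134 2.425
vertex -1.441 -2.914 1.383
endloop
endfacet
facet normal 0.702 0.484 -0.522
outer loop
vertex -1.441 -2.914 1.383
vertex -0.096 -3.791 2.38
vertex -0.681 -4.099 1.308
endloop
endfacet
facet normal 0.539 -0.840 -0.053
outer loop
vertex -0.681 -4.099 1.308
vertex -1.599 -4.826 3.497
vertex -2.184 -5.134 2.425
endloop
endfacet
facet normal 0.539 -0.840 -0.053
outer loop
vertex -0.096 -3.791 2.38
vertex -1.599 -4.826 3.497
vertex -0.681 -4.099 1.308
endloop
endfacet

endsolid


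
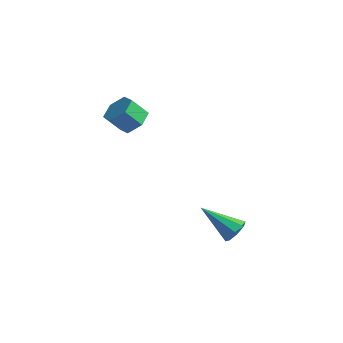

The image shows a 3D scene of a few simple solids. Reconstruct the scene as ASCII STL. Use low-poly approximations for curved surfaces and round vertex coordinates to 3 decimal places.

solid 
facet normal 0.508 0.395 -0.765
outer loop
vertex -1.884 -0.194 0.895
vertex -2.55 0.167 0.639
vertex -2.065 0.541 1.154
endloop
endfacet
facet normal 0.831 0.009 0.556
outer loop
vertex -1.884 -0.194 0.895
vertex -2.065 0.541 1.154
vertex -2.443 -0.628 1.737
endloop
endfacet
facet normal 0.830 0.009 0.557
outer loop
vertex -2.443 -0.628 1.737
vertex -2.065 0.541 1.154
vertex -2.625 0.107 1.996
endloop
endfacet
facet normal -0.508 -0.395 0.765
outer loop
vertex -2.443 -0.628 1.737
vertex -2.625 0.107 1.996
vertex -3.11 -0.267 1.481
endloop
endfacet
facet normal 0.508 0.395 -0.765
outer loop
vertex -2.065 0.541 1.154
vertex -2.55 0.167 0.639
vertex -2.731 0.902 0.898
endloop
endfacet
facet normal 0.219 0.800 0.558
outer loop
vertex -2.065 0.541 1.154
vertex -2.731 0.902 0.898
vertex -2.625 0.107 1.996
endloop
endfacet
facet normal 0.219 0.800 0.558
outer loop
vertex -2.625 0.107 1.996
vertex -2.731 0.902 0.898
vertex -3.291 0.468 1.74
endloop
endfacet
facet normal -0.508 -0.395 0.765
outer loop
vertex -2.625 0.107 1.996
vertex -3.291 0.468 1.74
vertex -3.11 -0.267 1.481
endloop
endfacet
facet normal 0.508 0.395 -0.766
outer loop
vertex -2.731 0.902 0.898
vertex -2.55 0.167 0.639
vertex -3.217 0.528 0.383
endloop
endfacet
facet normal -0.611 0.792 0.002
outer loop
vertex -2.731 0.902 0.898
vertex -3.217 0.528 0.383
vertex -3.291 0.468 1.74
endloop
endfacet
facet normal -0.612 0.791 0.002
outer loop
vertex -3.291 0.468 1.74
vertex -3.217 0.528 0.383
vertex -3.776 0.094 1.225
endloop
endfacet
facet normal -0.508 -0.395 0.765
outer loop
vertex -3.291 0.468 1.74
vertex -3.776 0.094 1.225
vertex -3.11 -0.267 1.481
endloop
endfacet
facet normal 0.508 0.395 -0.765
outer loop
vertex -3.217 0.528 0.383
vertex -2.55 0.167 0.639
vertex -3.035 -0.207 0.124
endloop
endfacet
facet normal -0.831 -0.010 -0.557
outer loop
vertex -3.217 0.528 0.383
vertex -3.035 -0.207 0.124
vertex -3.776 0.094 1.225
endloop
endfacet
facet normal -0.831 -0.008 -0.557
outer loop
vertex -3.776 0.094 1.225
vertex -3.035 -0.207 0.124
vertex -3.595 -0.641 0.966
endloop
endfacet
facet normal -0.508 -0.395 0.765
outer loop
vertex -3.776 0.094 1.225
vertex -3.595 -0.641 0.966
vertex -3.11 -0.267 1.481
endloop
endfacet
facet normal 0.508 0.395 -0.765
outer loop
vertex -3.035 -0.207 0.124
vertex -2.55 0.167 0.639
vertex -2.369 -0.568 0.38
endloop
endfacet
facet normal -0.219 -0.800 -0.558
outer loop
vertex -3.035 -0.207 0.124
vertex -2.369 -0.568 0.38
vertex -3.595 -0.641 0.966
endloop
endfacet
facet normal -0.219 -0.800 -0.558
outer loop
vertex -3.595 -0.641 0.966
vertex -2.369 -0.568 0.38
vertex -2.929 -1.002 1.222
endloop
endfacet
facet normal -0.508 -0.395 0.765
outer loop
vertex -3.595 -0.641 0.966
vertex -2.929 -1.002 1.222
vertex -3.11 -0.267 1.481
endloop
endfacet
facet normal 0.508 0.395 -0.765
outer loop
vertex -2.369 -0.568 0.38
vertex -2.55 0.167 0.639
vertex -1.884 -0.194 0.895
endloop
endfacet
facet normal 0.611 -0.791 -0.001
outer loop
vertex -2.369 -0.568 0.38
vertex -1.884 -0.194 0.895
vertex -2.929 -1.002 1.222
endloop
endfacet
facet normal 0.611 -0.791 -0.002
outer loop
vertex -2.929 -1.002 1.222
vertex -1.884 -0.194 0.895
vertex -2.443 -0.628 1.737
endloop
endfacet
facet normal -0.508 -0.395 0.766
outer loop
vertex -2.929 -1.002 1.222
vertex -2.443 -0.628 1.737
vertex -3.11 -0.267 1.481
endloop
endfacet
facet normal 0.772 0.222 -0.595
outer loop
vertex 3.325 -0.191 -3.356
vertex 2.931 -0.207 -3.873
vertex 3.122 0.252 -3.454
endloop
endfacet
facet normal 0.235 0.311 0.921
outer loop
vertex 3.325 -0.191 -3.356
vertex 3.122 0.252 -3.454
vertex 1.449 -0.633 -2.727
endloop
endfacet
facet normal 0.772 0.222 -0.595
outer loop
vertex 3.122 0.252 -3.454
vertex 2.931 -0.207 -3.873
vertex 2.807 0.426 -3.798
endloop
endfacet
facet normal -0.178 0.803 0.569
outer loop
vertex 3.122 0.252 -3.454
vertex 2.807 0.426 -3.798
vertex 1.449 -0.633 -2.727
endloop
endfacet
facet normal 0.771 0.222 -0.597
outer loop
vertex 2.807 0.426 -3.798
vertex 2.931 -0.207 -3.873
vertex 2.564 0.229 -4.185
endloop
endfacet
facet normal -0.620 0.785 -0.010
outer loop
vertex 2.807 0.426 -3.798
vertex 2.564 0.229 -4.185
vertex 1.449 -0.633 -2.727
endloop
endfacet
facet normal 0.771 0.222 -0.597
outer loop
vertex 2.564 0.229 -4.185
vertex 2.931 -0.207 -3.873
vertex 2.536 -0.223 -4.389
endloop
endfacet
facet normal -0.835 0.268 -0.480
outer loop
vertex 2.564 0.229 -4.185
vertex 2.536 -0.223 -4.389
vertex 1.449 -0.633 -2.727
endloop
endfacet
facet normal 0.771 0.221 -0.597
outer loop
vertex 2.536 -0.223 -4.389
vertex 2.931 -0.207 -3.873
vertex 2.739 -0.667 -4.291
endloop
endfacet
facet normal -0.696 -0.443 -0.565
outer loop
vertex 2.536 -0.223 -4.389
vertex 2.739 -0.667 -4.291
vertex 1.449 -0.633 -2.727
endloop
endfacet
facet normal 0.771 0.221 -0.597
outer loop
vertex 2.739 -0.667 -4.291
vertex 2.931 -0.207 -3.873
vertex 3.055 -0.841 -3.947
endloop
endfacet
facet normal -0.283 -0.935 -0.213
outer loop
vertex 2.739 -0.667 -4.291
vertex 3.055 -0.841 -3.947
vertex 1.449 -0.633 -2.727
endloop
endfacet
facet normal 0.773 0.221 -0.595
outer loop
vertex 3.055 -0.841 -3.947
vertex 2.931 -0.207 -3.873
vertex 3.297 -0.644 -3.56
endloop
endfacet
facet normal 0.160 -0.917 0.367
outer loop
vertex 3.055 -0.841 -3.947
vertex 3.297 -0.644 -3.56
vertex 1.449 -0.633 -2.727
endloop
endfacet
facet normal 0.772 0.220 -0.596
outer loop
vertex 3.297 -0.644 -3.56
vertex 2.931 -0.207 -3.873
vertex 3.325 -0.191 -3.356
endloop
endfacet
facet normal 0.375 -0.400 0.836
outer loop
vertex 3.297 -0.644 -3.56
vertex 3.325 -0.191 -3.356
vertex 1.449 -0.633 -2.727
endloop
endfacet

endsolid


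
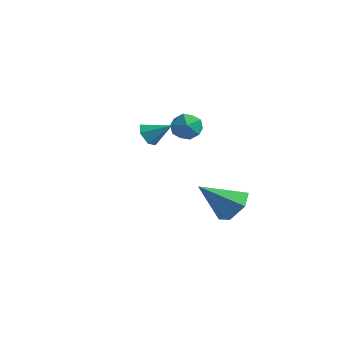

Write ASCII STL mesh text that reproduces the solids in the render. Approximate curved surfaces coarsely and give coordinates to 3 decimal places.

solid 
facet normal -0.728 -0.439 -0.526
outer loop
vertex -0.273 -1.478 0.885
vertex -0.558 -1.606 1.386
vertex -0.664 -1.096 1.107
endloop
endfacet
facet normal 0.462 0.749 -0.475
outer loop
vertex -0.273 -1.478 0.885
vertex -0.664 -1.096 1.107
vertex 0.258 -1.114 1.974
endloop
endfacet
facet normal -0.728 -0.439 -0.526
outer loop
vertex -0.664 -1.096 1.107
vertex -0.558 -1.606 1.386
vertex -0.949 -1.224 1.608
endloop
endfacet
facet normal -0.140 0.976 0.169
outer loop
vertex -0.664 -1.096 1.107
vertex -0.949 -1.224 1.608
vertex 0.258 -1.114 1.974
endloop
endfacet
facet normal -0.728 -0.440 -0.526
outer loop
vertex -0.949 -1.224 1.608
vertex -0.558 -1.606 1.386
vertex -0.843 -1.733 1.887
endloop
endfacet
facet normal -0.299 0.410 0.862
outer loop
vertex -0.949 -1.224 1.608
vertex -0.843 -1.733 1.887
vertex 0.258 -1.114 1.974
endloop
endfacet
facet normal -0.729 -0.439 -0.526
outer loop
vertex -0.843 -1.733 1.887
vertex -0.558 -1.606 1.386
vertex -0.452 -2.115 1.664
endloop
endfacet
facet normal 0.144 -0.385 0.912
outer loop
vertex -0.843 -1.733 1.887
vertex -0.452 -2.115 1.664
vertex 0.258 -1.114 1.974
endloop
endfacet
facet normal -0.729 -0.439 -0.526
outer loop
vertex -0.452 -2.115 1.664
vertex -0.558 -1.606 1.386
vertex -0.167 -1.988 1.163
endloop
endfacet
facet normal 0.744 -0.611 0.269
outer loop
vertex -0.452 -2.115 1.664
vertex -0.167 -1.988 1.163
vertex 0.258 -1.114 1.974
endloop
endfacet
facet normal -0.729 -0.438 -0.526
outer loop
vertex -0.167 -1.988 1.163
vertex -0.558 -1.606 1.386
vertex -0.273 -1.478 0.885
endloop
endfacet
facet normal 0.904 -0.044 -0.426
outer loop
vertex -0.167 -1.988 1.163
vertex -0.273 -1.478 0.885
vertex 0.258 -1.114 1.974
endloop
endfacet
facet normal 0.122 0.441 0.889
outer loop
vertex -2.863 3.335 0.404
vertex -2.739 2.63 0.737
vertex -2.132 3.043 0.449
endloop
endfacet
facet normal 0.327 0.874 0.361
outer loop
vertex -2.863 3.335 0.404
vertex -2.132 3.043 0.449
vertex -2.373 3.405 -0.209
endloop
endfacet
facet normal -0.232 0.970 -0.075
outer loop
vertex -2.863 3.335 0.404
vertex -2.373 3.405 -0.209
vertex -3.129 3.215 -0.329
endloop
endfacet
facet normal -0.781 0.596 0.186
outer loop
vertex -2.863 3.335 0.404
vertex -3.129 3.215 -0.329
vertex -3.355 2.736 0.256
endloop
endfacet
facet normal -0.563 0.270 0.781
outer loop
vertex -2.863 3.335 0.404
vertex -3.355 2.736 0.256
vertex -2.739 2.63 0.737
endloop
endfacet
facet normal 0.839 0.544 -0.008
outer loop
vertex -2.373 3.405 -0.209
vertex -2.132 3.043 0.449
vertex -1.945 2.744 -0.256
endloop
endfacet
facet normal 0.508 -0.156 0.847
outer loop
vertex -2.132 3.043 0.449
vertex -2.739 2.63 0.737
vertex -2.171 2.265 0.329
endloop
endfacet
facet normal -0.599 -0.436 0.671
outer loop
vertex -2.739 2.63 0.737
vertex -3.355 2.736 0.256
vertex -2.927 2.075 0.209
endloop
endfacet
facet normal -0.952 0.093 -0.292
outer loop
vertex -3.355 2.736 0.256
vertex -3.129 3.215 -0.329
vertex -3.168 2.437 -0.449
endloop
endfacet
facet normal -0.063 0.699 -0.712
outer loop
vertex -3.129 3.215 -0.329
vertex -2.373 3.405 -0.209
vertex -2.561 2.85 -0.737
endloop
endfacet
facet normal 0.781 -0.596 -0.186
outer loop
vertex -2.437 2.145 -0.404
vertex -1.945 2.744 -0.256
vertex -2.171 2.265 0.329
endloop
endfacet
facet normal 0.232 -0.970 0.075
outer loop
vertex -2.437 2.145 -0.404
vertex -2.171 2.265 0.329
vertex -2.927 2.075 0.209
endloop
endfacet
facet normal -0.327 -0.874 -0.361
outer loop
vertex -2.437 2.145 -0.404
vertex -2.927 2.075 0.209
vertex -3.168 2.437 -0.449
endloop
endfacet
facet normal -0.122 -0.441 -0.889
outer loop
vertex -2.437 2.145 -0.404
vertex -3.168 2.437 -0.449
vertex -2.561 2.85 -0.737
endloop
endfacet
facet normal 0.563 -0.270 -0.781
outer loop
vertex -2.437 2.145 -0.404
vertex -2.561 2.85 -0.737
vertex -1.945 2.744 -0.256
endloop
endfacet
facet normal 0.952 -0.093 0.292
outer loop
vertex -2.171 2.265 0.329
vertex -1.945 2.744 -0.256
vertex -2.132 3.043 0.449
endloop
endfacet
facet normal 0.063 -0.699 0.712
outer loop
vertex -2.927 2.075 0.209
vertex -2.171 2.265 0.329
vertex -2.739 2.63 0.737
endloop
endfacet
facet normal -0.839 -0.544 0.008
outer loop
vertex -3.168 2.437 -0.449
vertex -2.927 2.075 0.209
vertex -3.355 2.736 0.256
endloop
endfacet
facet normal -0.508 0.156 -0.847
outer loop
vertex -2.561 2.85 -0.737
vertex -3.168 2.437 -0.449
vertex -3.129 3.215 -0.329
endloop
endfacet
facet normal 0.599 0.436 -0.671
outer loop
vertex -1.945 2.744 -0.256
vertex -2.561 2.85 -0.737
vertex -2.373 3.405 -0.209
endloop
endfacet
facet normal 0.452 0.618 -0.643
outer loop
vertex -0.009 3.626 -3.268
vertex -0.386 3.154 -3.987
vertex -0.846 3.882 -3.61
endloop
endfacet
facet normal -0.222 0.437 0.871
outer loop
vertex -0.009 3.626 -3.268
vertex -0.846 3.882 -3.61
vertex -1.254 1.966 -2.753
endloop
endfacet
facet normal 0.451 0.618 -0.643
outer loop
vertex -0.846 3.882 -3.61
vertex -0.386 3.154 -3.987
vertex -1.224 3.409 -4.33
endloop
endfacet
facet normal -0.910 0.315 0.271
outer loop
vertex -0.846 3.882 -3.61
vertex -1.224 3.409 -4.33
vertex -1.254 1.966 -2.753
endloop
endfacet
facet normal 0.451 0.618 -0.643
outer loop
vertex -1.224 3.409 -4.33
vertex -0.386 3.154 -3.987
vertex -0.764 2.681 -4.707
endloop
endfacet
facet normal -0.863 -0.364 -0.350
outer loop
vertex -1.224 3.409 -4.33
vertex -0.764 2.681 -4.707
vertex -1.254 1.966 -2.753
endloop
endfacet
facet normal 0.451 0.618 -0.643
outer loop
vertex -0.764 2.681 -4.707
vertex -0.386 3.154 -3.987
vertex 0.074 2.426 -4.364
endloop
endfacet
facet normal -0.129 -0.920 -0.369
outer loop
vertex -0.764 2.681 -4.707
vertex 0.074 2.426 -4.364
vertex -1.254 1.966 -2.753
endloop
endfacet
facet normal 0.452 0.618 -0.643
outer loop
vertex 0.074 2.426 -4.364
vertex -0.386 3.154 -3.987
vertex 0.451 2.898 -3.645
endloop
endfacet
facet normal 0.557 -0.798 0.231
outer loop
vertex 0.074 2.426 -4.364
vertex 0.451 2.898 -3.645
vertex -1.254 1.966 -2.753
endloop
endfacet
facet normal 0.452 0.618 -0.643
outer loop
vertex 0.451 2.898 -3.645
vertex -0.386 3.154 -3.987
vertex -0.009 3.626 -3.268
endloop
endfacet
facet normal 0.510 -0.119 0.852
outer loop
vertex 0.451 2.898 -3.645
vertex -0.009 3.626 -3.268
vertex -1.254 1.966 -2.753
endloop
endfacet

endsolid
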